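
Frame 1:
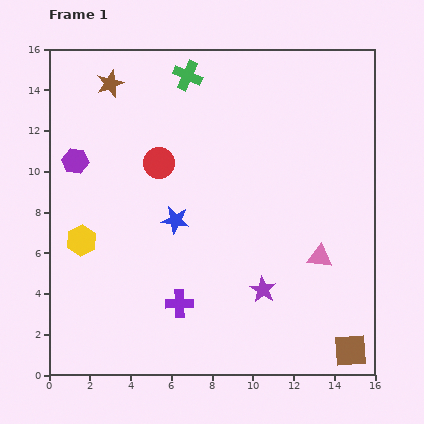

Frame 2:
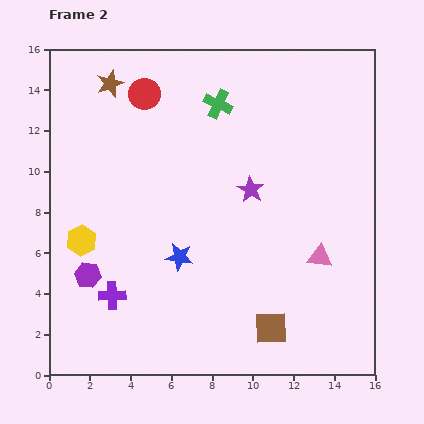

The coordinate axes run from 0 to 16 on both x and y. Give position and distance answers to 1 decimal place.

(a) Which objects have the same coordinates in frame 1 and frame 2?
the brown star, the pink triangle, the yellow hexagon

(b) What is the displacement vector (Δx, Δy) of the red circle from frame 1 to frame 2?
(-0.7, 3.4)

The red circle was at (5.4, 10.4) in frame 1 and (4.7, 13.8) in frame 2.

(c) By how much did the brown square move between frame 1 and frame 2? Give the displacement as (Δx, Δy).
(-3.9, 1.1)

The brown square was at (14.8, 1.2) in frame 1 and (10.9, 2.3) in frame 2.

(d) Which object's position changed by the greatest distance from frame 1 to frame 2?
the purple hexagon

(moved 5.6; next 4.9)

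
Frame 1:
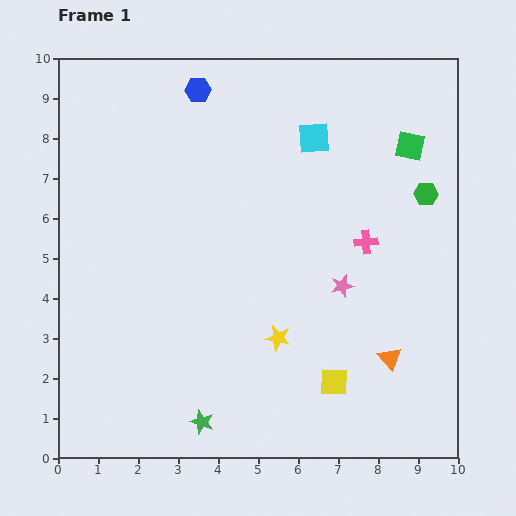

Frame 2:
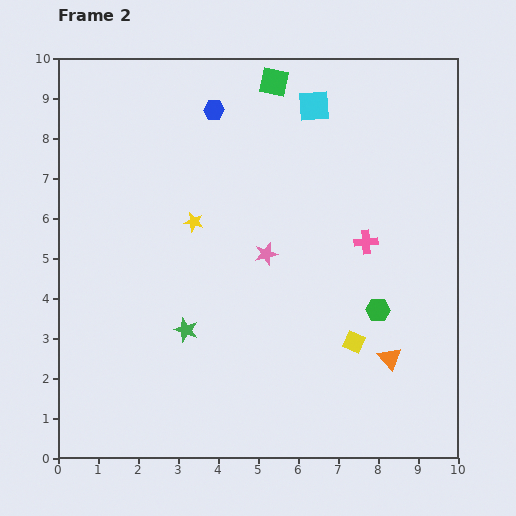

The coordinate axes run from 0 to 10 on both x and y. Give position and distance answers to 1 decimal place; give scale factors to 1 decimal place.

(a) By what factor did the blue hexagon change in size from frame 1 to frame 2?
0.8×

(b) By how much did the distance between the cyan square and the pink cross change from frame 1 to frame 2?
+0.7

Distance in frame 1: 2.9. Distance in frame 2: 3.6.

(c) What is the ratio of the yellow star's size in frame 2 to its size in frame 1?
0.8×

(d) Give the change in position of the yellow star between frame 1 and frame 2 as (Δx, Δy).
(-2.1, 2.9)

The yellow star was at (5.5, 3.0) in frame 1 and (3.4, 5.9) in frame 2.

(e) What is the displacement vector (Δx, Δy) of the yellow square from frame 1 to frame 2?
(0.5, 1.0)

The yellow square was at (6.9, 1.9) in frame 1 and (7.4, 2.9) in frame 2.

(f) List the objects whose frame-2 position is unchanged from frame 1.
the orange triangle, the pink cross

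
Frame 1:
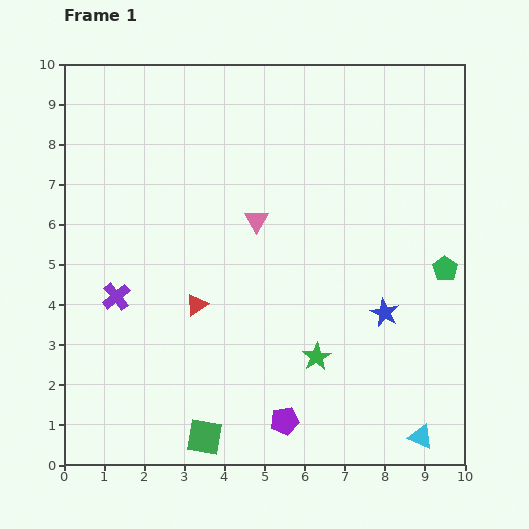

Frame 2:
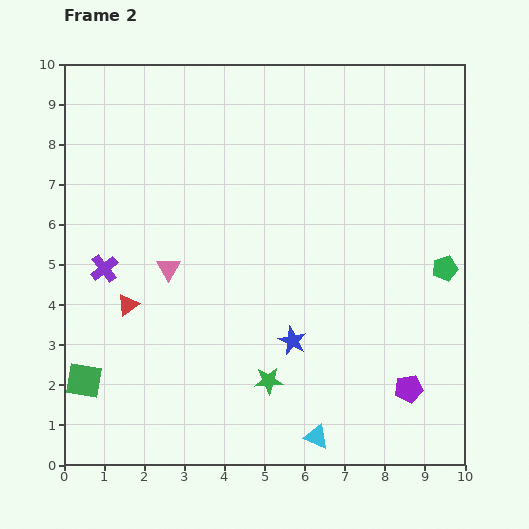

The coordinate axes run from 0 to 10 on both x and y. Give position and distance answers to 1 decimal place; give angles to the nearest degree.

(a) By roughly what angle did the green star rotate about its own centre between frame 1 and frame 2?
27° clockwise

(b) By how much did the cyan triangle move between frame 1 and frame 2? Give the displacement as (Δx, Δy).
(-2.6, 0.0)

The cyan triangle was at (8.9, 0.7) in frame 1 and (6.3, 0.7) in frame 2.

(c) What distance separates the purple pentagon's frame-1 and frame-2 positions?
3.2

The purple pentagon moved from (5.5, 1.1) to (8.6, 1.9), a distance of √(3.1² + 0.8²) ≈ 3.2.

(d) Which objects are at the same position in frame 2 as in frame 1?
the green pentagon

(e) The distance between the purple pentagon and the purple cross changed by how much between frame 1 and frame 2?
+3.0

Distance in frame 1: 5.2. Distance in frame 2: 8.2.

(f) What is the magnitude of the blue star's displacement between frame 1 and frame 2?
2.4

The blue star moved from (8.0, 3.8) to (5.7, 3.1), a distance of √(2.3² + 0.7²) ≈ 2.4.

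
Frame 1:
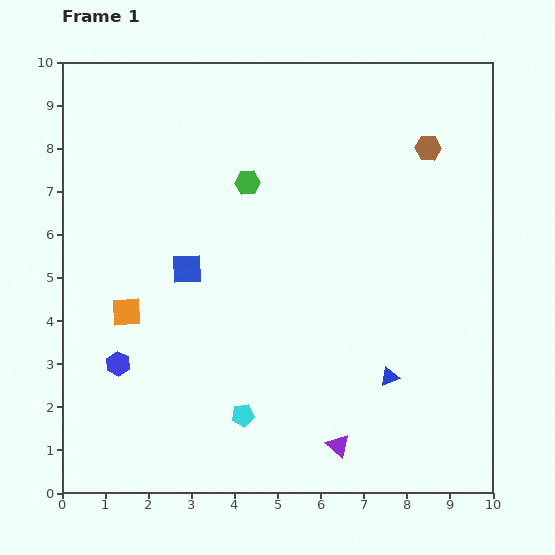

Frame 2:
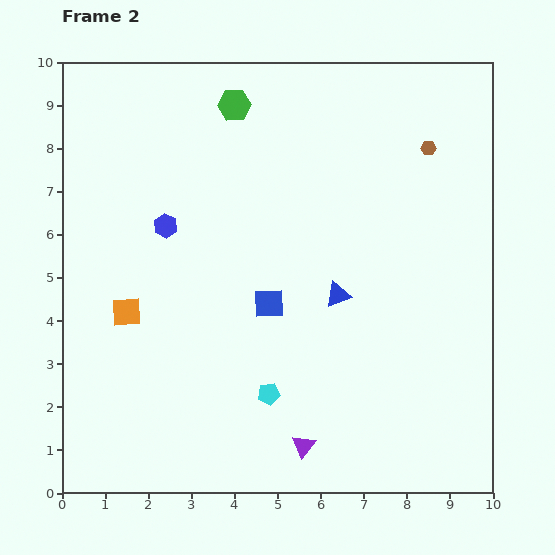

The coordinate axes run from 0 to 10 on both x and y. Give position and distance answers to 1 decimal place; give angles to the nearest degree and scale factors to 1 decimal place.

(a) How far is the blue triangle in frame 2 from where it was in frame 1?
2.2

The blue triangle moved from (7.6, 2.7) to (6.4, 4.6), a distance of √(1.2² + 1.9²) ≈ 2.2.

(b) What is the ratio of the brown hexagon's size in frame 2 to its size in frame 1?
0.6×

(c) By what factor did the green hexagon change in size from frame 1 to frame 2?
1.3×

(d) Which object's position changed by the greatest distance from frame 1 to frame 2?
the blue hexagon

(moved 3.4; next 2.2)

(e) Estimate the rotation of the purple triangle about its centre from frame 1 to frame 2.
26° clockwise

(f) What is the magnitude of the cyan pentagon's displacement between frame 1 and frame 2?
0.8

The cyan pentagon moved from (4.2, 1.8) to (4.8, 2.3), a distance of √(0.6² + 0.5²) ≈ 0.8.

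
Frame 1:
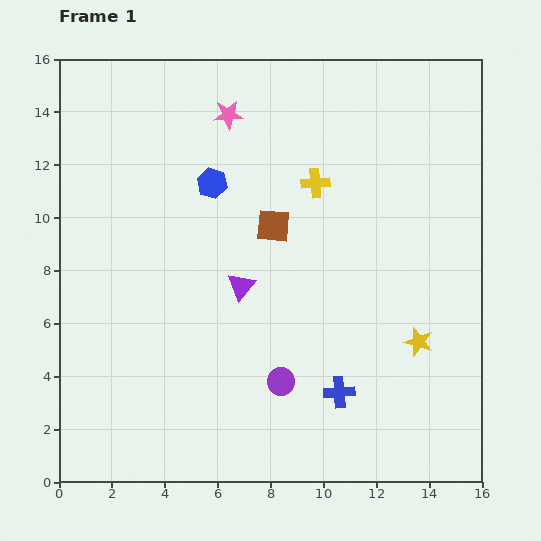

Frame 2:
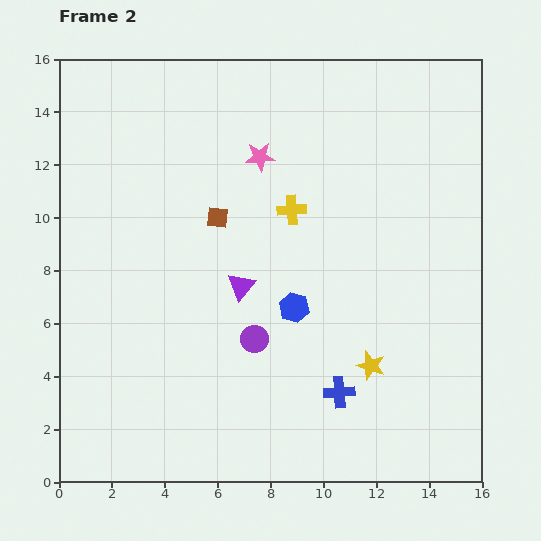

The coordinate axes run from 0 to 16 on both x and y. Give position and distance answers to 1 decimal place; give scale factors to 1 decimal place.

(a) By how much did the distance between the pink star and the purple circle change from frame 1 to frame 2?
-3.4

Distance in frame 1: 10.3. Distance in frame 2: 6.9.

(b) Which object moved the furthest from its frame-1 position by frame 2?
the blue hexagon

(moved 5.6; next 2.1)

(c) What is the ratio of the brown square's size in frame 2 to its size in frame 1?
0.6×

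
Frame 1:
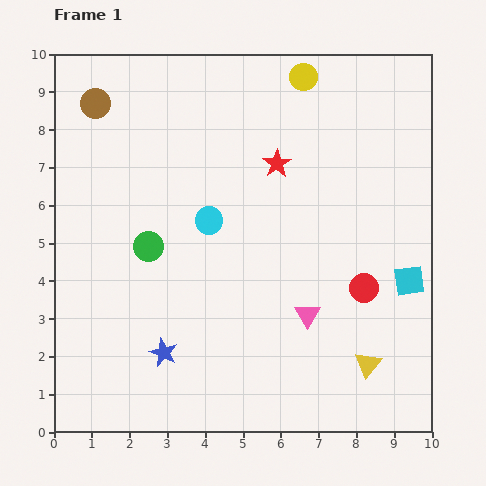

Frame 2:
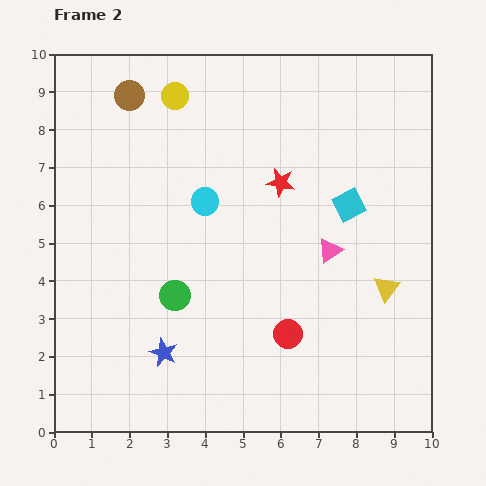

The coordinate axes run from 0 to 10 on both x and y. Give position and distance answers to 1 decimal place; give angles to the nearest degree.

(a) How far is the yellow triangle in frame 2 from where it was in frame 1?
2.1

The yellow triangle moved from (8.3, 1.8) to (8.8, 3.8), a distance of √(0.5² + 2.0²) ≈ 2.1.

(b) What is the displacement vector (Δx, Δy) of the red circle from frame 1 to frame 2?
(-2.0, -1.2)

The red circle was at (8.2, 3.8) in frame 1 and (6.2, 2.6) in frame 2.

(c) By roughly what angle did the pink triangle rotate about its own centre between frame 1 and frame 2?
27° clockwise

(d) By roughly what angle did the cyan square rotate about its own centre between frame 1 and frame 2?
19° counter-clockwise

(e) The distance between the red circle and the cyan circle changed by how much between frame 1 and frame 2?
-0.4

Distance in frame 1: 4.5. Distance in frame 2: 4.1.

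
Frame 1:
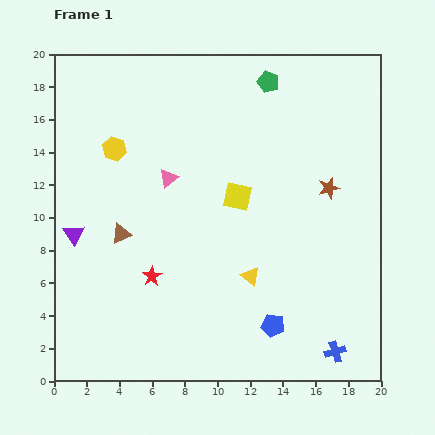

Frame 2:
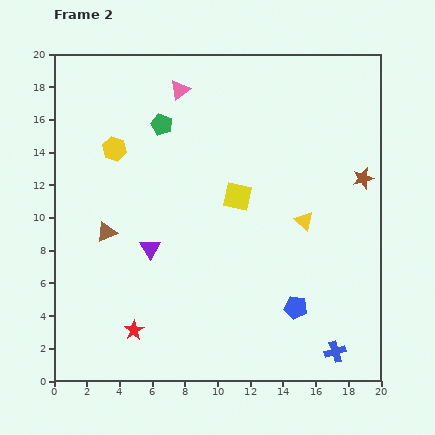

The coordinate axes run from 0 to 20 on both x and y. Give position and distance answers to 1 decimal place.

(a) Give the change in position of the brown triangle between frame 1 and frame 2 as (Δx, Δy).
(-0.9, 0.1)

The brown triangle was at (4.1, 9.0) in frame 1 and (3.2, 9.1) in frame 2.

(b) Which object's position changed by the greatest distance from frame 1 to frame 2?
the green pentagon

(moved 7.0; next 5.4)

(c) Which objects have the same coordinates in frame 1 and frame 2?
the yellow square, the blue cross, the yellow hexagon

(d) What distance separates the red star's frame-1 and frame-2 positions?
3.5

The red star moved from (6.0, 6.4) to (4.9, 3.1), a distance of √(1.1² + 3.3²) ≈ 3.5.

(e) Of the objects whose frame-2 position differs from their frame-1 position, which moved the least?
the brown triangle

(moved 0.9)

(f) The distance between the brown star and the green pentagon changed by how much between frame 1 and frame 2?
+5.2

Distance in frame 1: 7.5. Distance in frame 2: 12.7.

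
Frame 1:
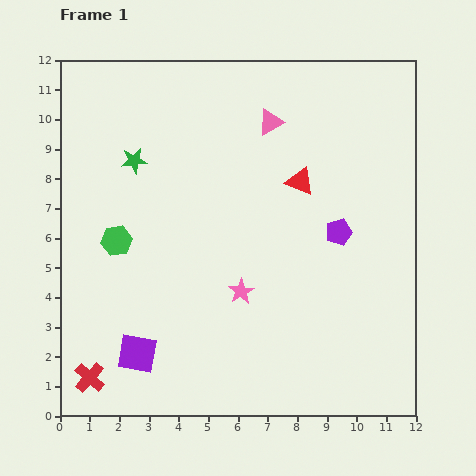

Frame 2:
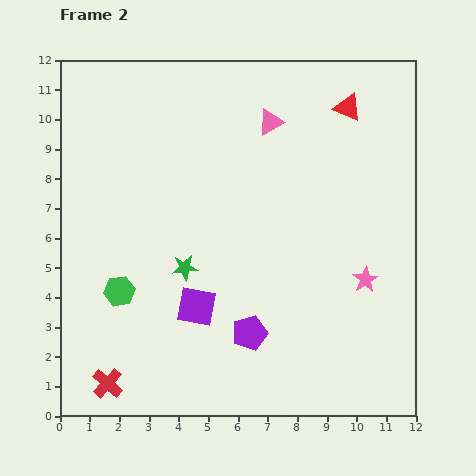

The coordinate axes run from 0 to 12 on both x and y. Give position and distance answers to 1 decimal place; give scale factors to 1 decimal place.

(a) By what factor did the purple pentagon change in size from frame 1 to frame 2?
1.3×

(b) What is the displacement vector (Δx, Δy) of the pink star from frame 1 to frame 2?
(4.2, 0.4)

The pink star was at (6.1, 4.2) in frame 1 and (10.3, 4.6) in frame 2.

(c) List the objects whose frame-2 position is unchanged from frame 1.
the pink triangle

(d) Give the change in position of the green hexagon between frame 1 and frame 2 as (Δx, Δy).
(0.1, -1.7)

The green hexagon was at (1.9, 5.9) in frame 1 and (2.0, 4.2) in frame 2.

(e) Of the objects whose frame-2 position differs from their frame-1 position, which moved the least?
the red cross

(moved 0.6)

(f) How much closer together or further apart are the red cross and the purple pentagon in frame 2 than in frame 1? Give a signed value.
-4.6

Distance in frame 1: 9.7. Distance in frame 2: 5.1.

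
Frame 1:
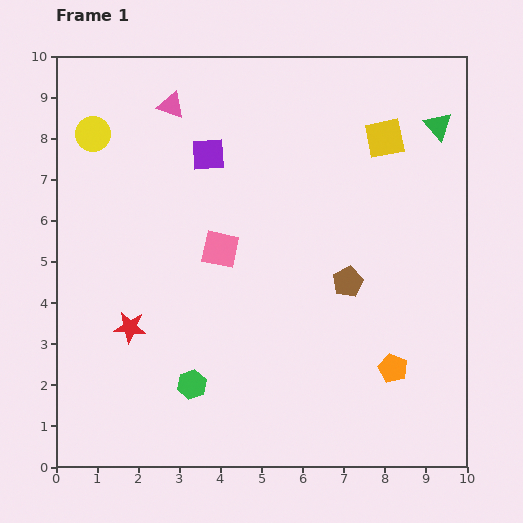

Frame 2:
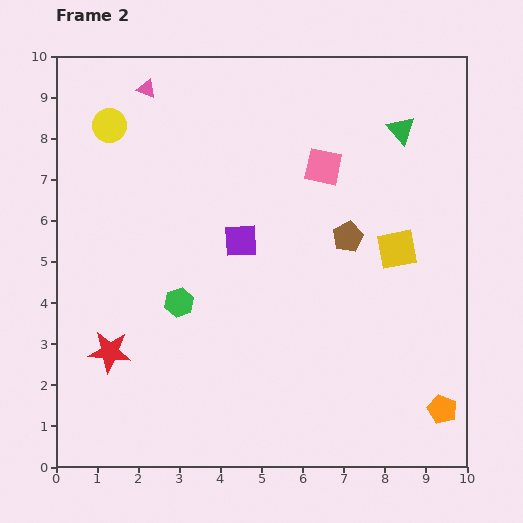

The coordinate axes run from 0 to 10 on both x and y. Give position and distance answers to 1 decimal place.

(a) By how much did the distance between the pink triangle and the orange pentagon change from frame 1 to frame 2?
+2.2

Distance in frame 1: 8.4. Distance in frame 2: 10.6.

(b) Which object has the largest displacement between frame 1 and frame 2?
the pink square

(moved 3.2; next 2.7)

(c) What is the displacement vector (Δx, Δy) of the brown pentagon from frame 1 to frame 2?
(0.0, 1.1)

The brown pentagon was at (7.1, 4.5) in frame 1 and (7.1, 5.6) in frame 2.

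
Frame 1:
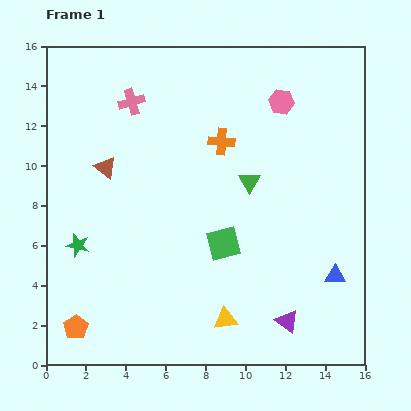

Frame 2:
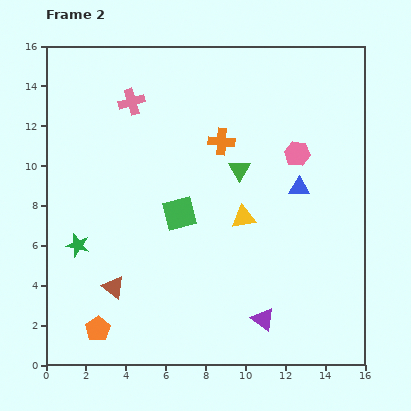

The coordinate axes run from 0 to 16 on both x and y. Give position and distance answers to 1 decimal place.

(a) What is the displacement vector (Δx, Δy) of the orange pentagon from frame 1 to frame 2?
(1.1, -0.1)

The orange pentagon was at (1.5, 1.9) in frame 1 and (2.6, 1.8) in frame 2.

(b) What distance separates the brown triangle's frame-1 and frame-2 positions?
6.0

The brown triangle moved from (3.0, 9.9) to (3.4, 3.9), a distance of √(0.4² + 6.0²) ≈ 6.0.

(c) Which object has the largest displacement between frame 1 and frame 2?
the brown triangle

(moved 6.0; next 5.2)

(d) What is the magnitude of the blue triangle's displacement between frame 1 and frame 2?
4.8

The blue triangle moved from (14.5, 4.5) to (12.7, 8.9), a distance of √(1.8² + 4.4²) ≈ 4.8.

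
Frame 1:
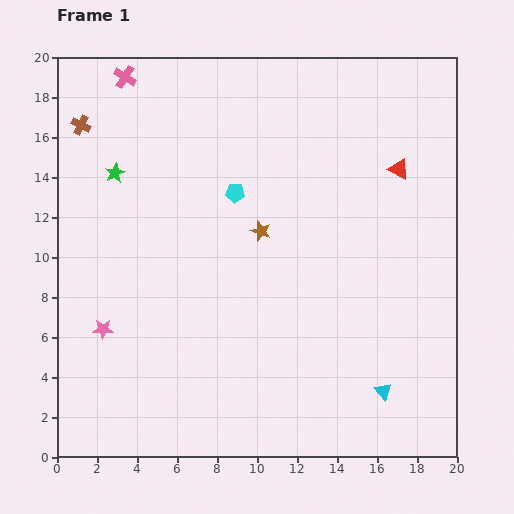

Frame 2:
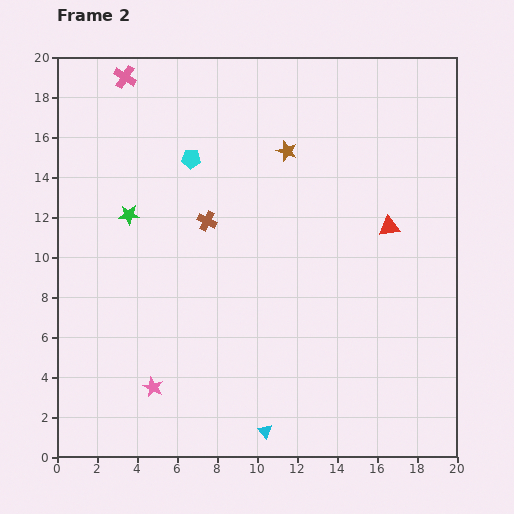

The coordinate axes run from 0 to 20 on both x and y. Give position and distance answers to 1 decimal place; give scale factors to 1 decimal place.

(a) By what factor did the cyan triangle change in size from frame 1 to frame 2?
0.8×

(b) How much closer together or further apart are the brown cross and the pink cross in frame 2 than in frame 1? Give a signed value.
+5.0

Distance in frame 1: 3.3. Distance in frame 2: 8.3.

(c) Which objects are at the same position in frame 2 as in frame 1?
the pink cross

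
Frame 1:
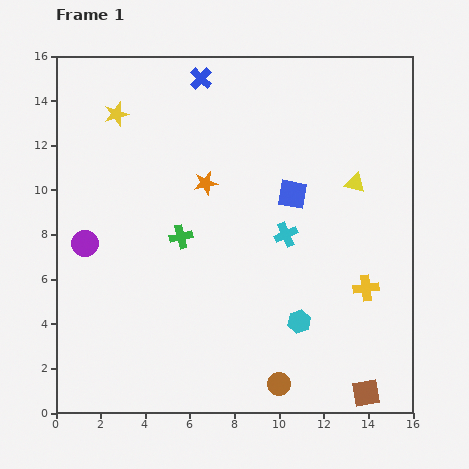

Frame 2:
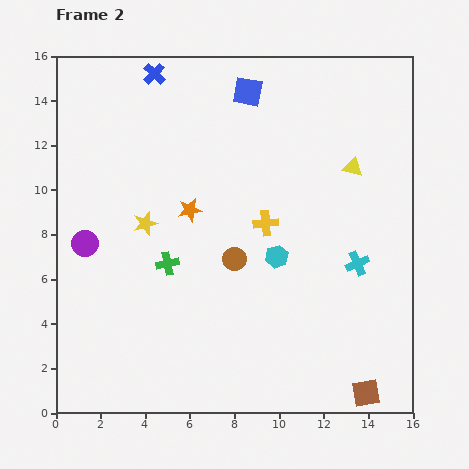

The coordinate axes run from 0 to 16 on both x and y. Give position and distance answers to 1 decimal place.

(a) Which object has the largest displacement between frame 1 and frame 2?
the brown circle

(moved 5.9; next 5.4)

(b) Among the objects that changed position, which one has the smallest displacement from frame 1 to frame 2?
the yellow triangle

(moved 0.7)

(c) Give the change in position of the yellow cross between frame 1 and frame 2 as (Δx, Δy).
(-4.5, 2.9)

The yellow cross was at (13.9, 5.6) in frame 1 and (9.4, 8.5) in frame 2.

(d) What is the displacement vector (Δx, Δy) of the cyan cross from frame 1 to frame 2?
(3.2, -1.3)

The cyan cross was at (10.3, 8.0) in frame 1 and (13.5, 6.7) in frame 2.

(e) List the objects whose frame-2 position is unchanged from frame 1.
the purple circle, the brown square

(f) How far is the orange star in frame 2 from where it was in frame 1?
1.4

The orange star moved from (6.7, 10.3) to (6.0, 9.1), a distance of √(0.7² + 1.2²) ≈ 1.4.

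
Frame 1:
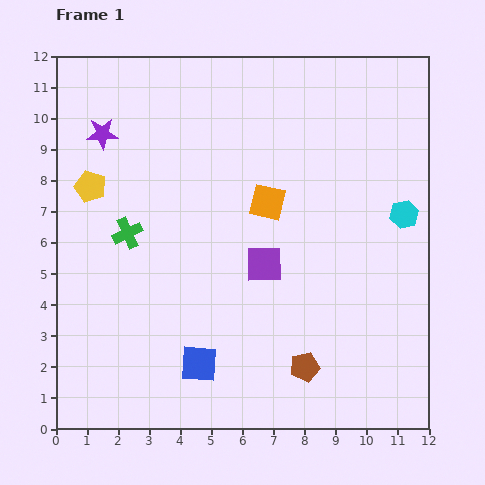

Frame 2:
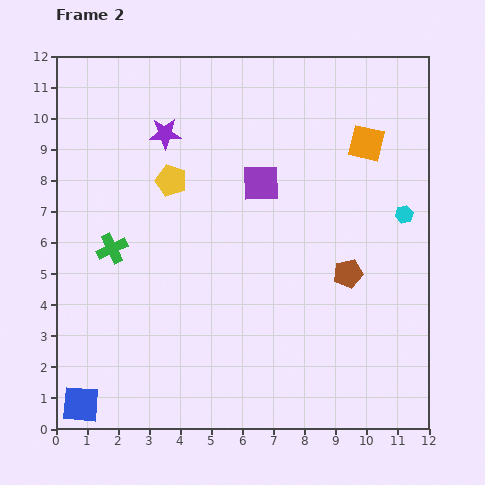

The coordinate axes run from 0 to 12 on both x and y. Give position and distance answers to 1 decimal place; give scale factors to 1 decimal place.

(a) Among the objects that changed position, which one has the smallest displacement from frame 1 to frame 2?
the green cross

(moved 0.7)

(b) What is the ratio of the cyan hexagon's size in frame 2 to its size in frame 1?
0.6×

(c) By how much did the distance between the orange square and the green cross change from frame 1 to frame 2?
+4.3

Distance in frame 1: 4.6. Distance in frame 2: 8.9.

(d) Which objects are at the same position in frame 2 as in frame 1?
the cyan hexagon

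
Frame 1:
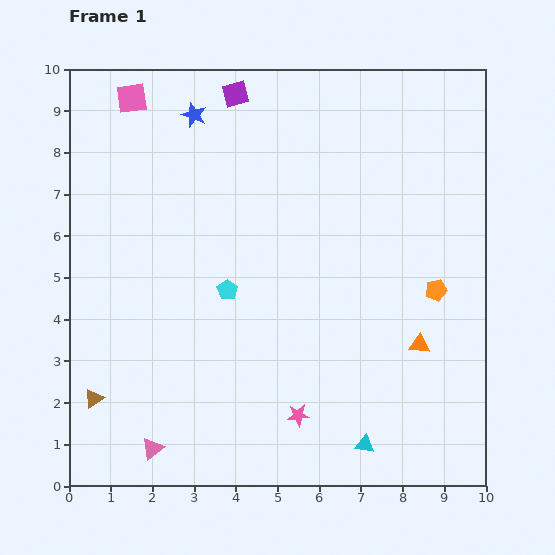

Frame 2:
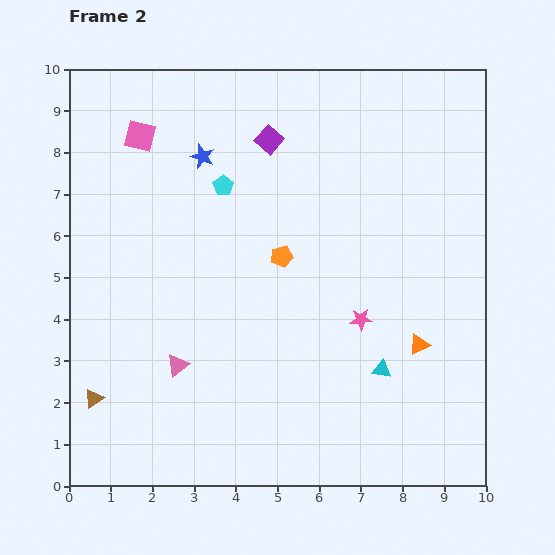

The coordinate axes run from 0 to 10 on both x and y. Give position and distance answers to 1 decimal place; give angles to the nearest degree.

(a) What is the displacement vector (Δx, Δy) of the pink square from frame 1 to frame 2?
(0.2, -0.9)

The pink square was at (1.5, 9.3) in frame 1 and (1.7, 8.4) in frame 2.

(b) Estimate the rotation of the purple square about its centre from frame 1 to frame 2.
35° counter-clockwise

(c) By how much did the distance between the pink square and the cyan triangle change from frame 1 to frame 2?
-1.9

Distance in frame 1: 10.0. Distance in frame 2: 8.1.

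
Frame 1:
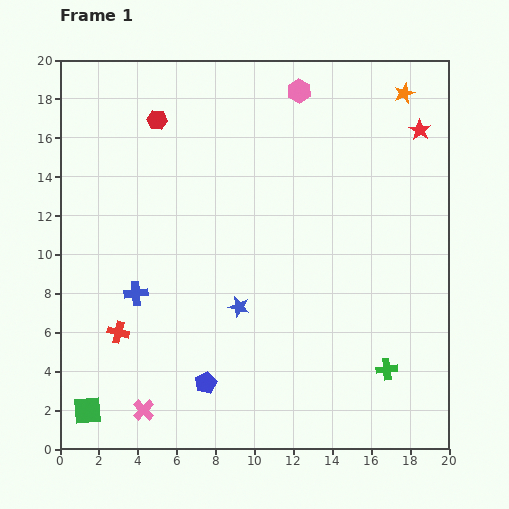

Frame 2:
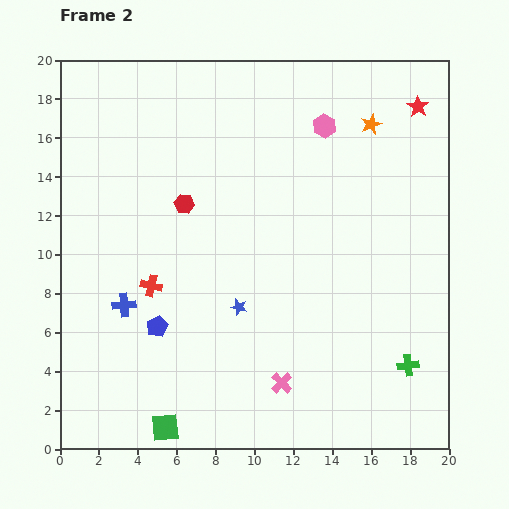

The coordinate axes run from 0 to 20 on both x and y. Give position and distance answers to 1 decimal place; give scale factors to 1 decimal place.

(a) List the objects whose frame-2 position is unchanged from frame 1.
the blue star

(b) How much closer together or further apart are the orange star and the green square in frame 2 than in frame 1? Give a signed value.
-4.2

Distance in frame 1: 23.1. Distance in frame 2: 18.9.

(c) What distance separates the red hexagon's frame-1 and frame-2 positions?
4.5

The red hexagon moved from (5.0, 16.9) to (6.4, 12.6), a distance of √(1.4² + 4.3²) ≈ 4.5.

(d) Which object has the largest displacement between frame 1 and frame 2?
the pink cross

(moved 7.2; next 4.5)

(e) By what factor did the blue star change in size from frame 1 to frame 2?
0.8×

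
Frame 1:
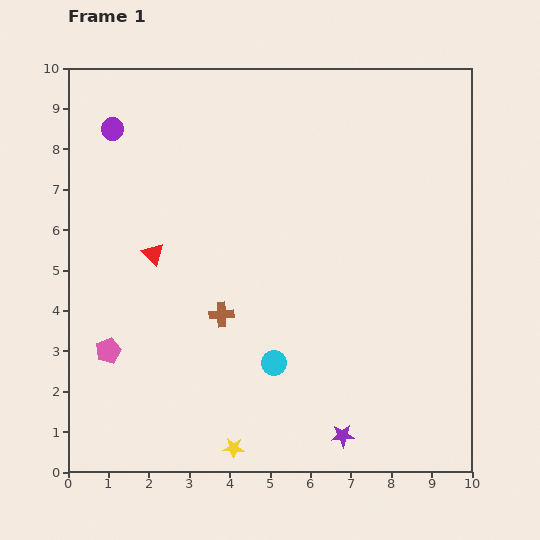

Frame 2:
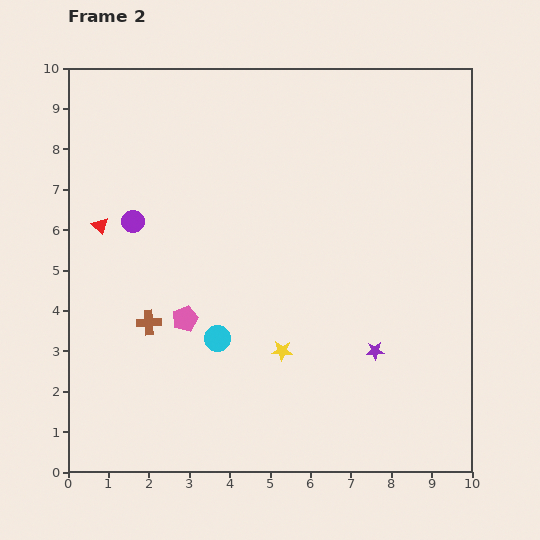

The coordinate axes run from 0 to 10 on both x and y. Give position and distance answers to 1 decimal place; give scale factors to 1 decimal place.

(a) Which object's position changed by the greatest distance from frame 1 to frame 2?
the yellow star

(moved 2.7; next 2.4)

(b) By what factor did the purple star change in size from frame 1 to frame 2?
0.8×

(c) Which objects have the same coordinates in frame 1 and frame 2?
none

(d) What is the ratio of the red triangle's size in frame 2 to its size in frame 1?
0.7×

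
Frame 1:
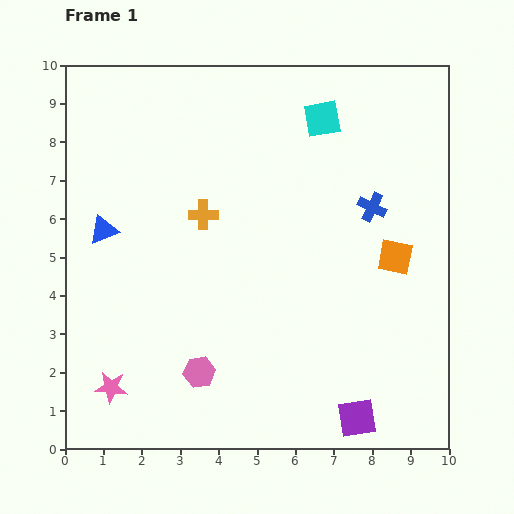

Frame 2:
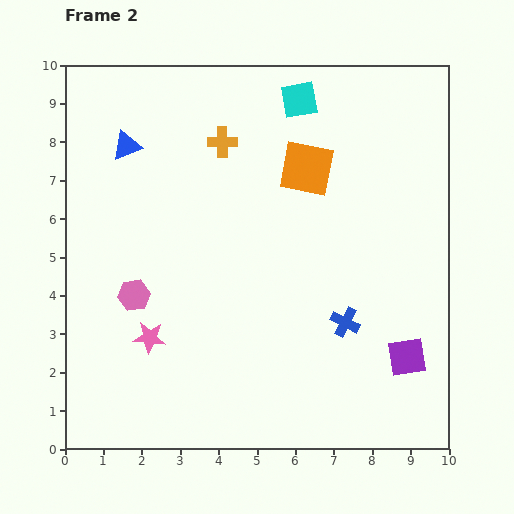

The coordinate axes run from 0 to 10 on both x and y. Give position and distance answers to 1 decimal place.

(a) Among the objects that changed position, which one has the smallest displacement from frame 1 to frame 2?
the cyan square

(moved 0.8)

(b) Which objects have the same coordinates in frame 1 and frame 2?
none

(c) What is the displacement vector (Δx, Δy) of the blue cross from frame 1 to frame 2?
(-0.7, -3.0)

The blue cross was at (8.0, 6.3) in frame 1 and (7.3, 3.3) in frame 2.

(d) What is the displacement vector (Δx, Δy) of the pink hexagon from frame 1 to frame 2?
(-1.7, 2.0)

The pink hexagon was at (3.5, 2.0) in frame 1 and (1.8, 4.0) in frame 2.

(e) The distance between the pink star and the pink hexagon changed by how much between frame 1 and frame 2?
-1.1

Distance in frame 1: 2.3. Distance in frame 2: 1.2.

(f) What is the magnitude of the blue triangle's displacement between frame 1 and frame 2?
2.3

The blue triangle moved from (1.0, 5.7) to (1.6, 7.9), a distance of √(0.6² + 2.2²) ≈ 2.3.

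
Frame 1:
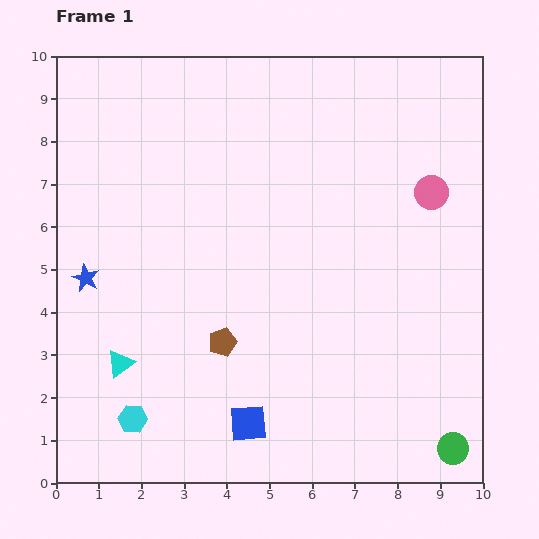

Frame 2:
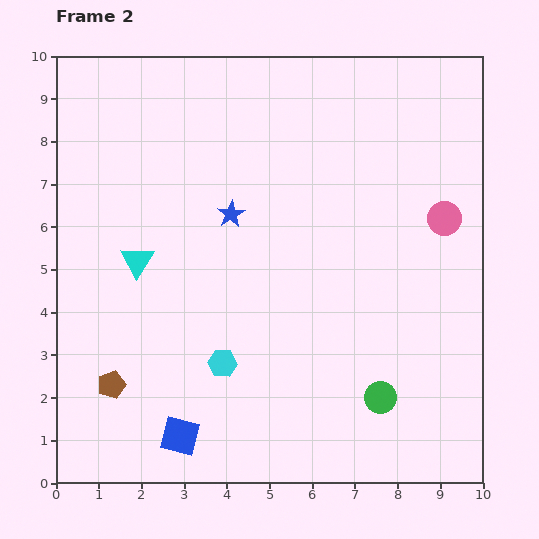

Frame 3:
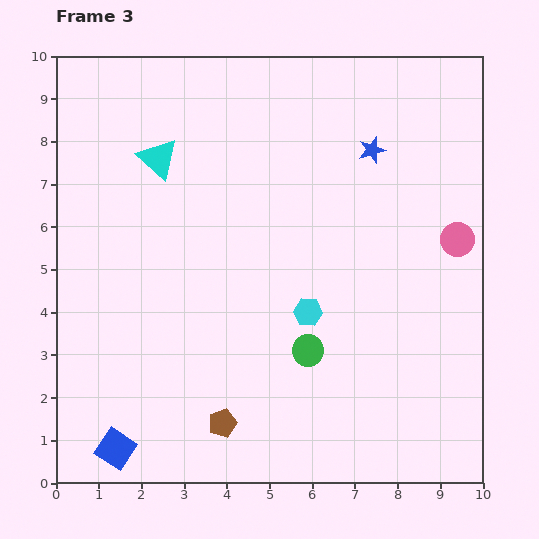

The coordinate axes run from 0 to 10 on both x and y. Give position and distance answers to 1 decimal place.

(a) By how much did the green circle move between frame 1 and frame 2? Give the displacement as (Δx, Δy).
(-1.7, 1.2)

The green circle was at (9.3, 0.8) in frame 1 and (7.6, 2.0) in frame 2.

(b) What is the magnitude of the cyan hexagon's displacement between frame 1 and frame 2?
2.5

The cyan hexagon moved from (1.8, 1.5) to (3.9, 2.8), a distance of √(2.1² + 1.3²) ≈ 2.5.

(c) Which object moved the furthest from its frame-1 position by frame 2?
the blue star

(moved 3.7; next 2.8)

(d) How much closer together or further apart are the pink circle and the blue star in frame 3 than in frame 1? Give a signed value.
-5.4

Distance in frame 1: 8.3. Distance in frame 3: 2.9.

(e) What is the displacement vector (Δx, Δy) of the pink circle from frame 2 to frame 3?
(0.3, -0.5)

The pink circle was at (9.1, 6.2) in frame 2 and (9.4, 5.7) in frame 3.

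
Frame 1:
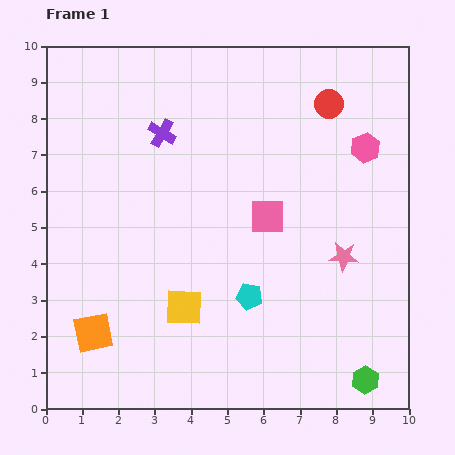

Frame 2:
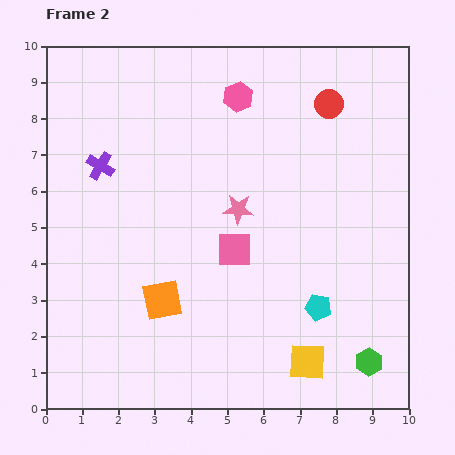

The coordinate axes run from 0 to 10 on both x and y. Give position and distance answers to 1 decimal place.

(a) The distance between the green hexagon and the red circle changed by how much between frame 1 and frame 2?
-0.5

Distance in frame 1: 7.7. Distance in frame 2: 7.2.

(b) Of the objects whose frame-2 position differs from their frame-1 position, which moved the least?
the green hexagon

(moved 0.5)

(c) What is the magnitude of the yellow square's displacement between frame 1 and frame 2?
3.7

The yellow square moved from (3.8, 2.8) to (7.2, 1.3), a distance of √(3.4² + 1.5²) ≈ 3.7.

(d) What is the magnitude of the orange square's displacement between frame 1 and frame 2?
2.1

The orange square moved from (1.3, 2.1) to (3.2, 3.0), a distance of √(1.9² + 0.9²) ≈ 2.1.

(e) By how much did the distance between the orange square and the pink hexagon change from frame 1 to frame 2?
-3.1

Distance in frame 1: 9.1. Distance in frame 2: 6.0.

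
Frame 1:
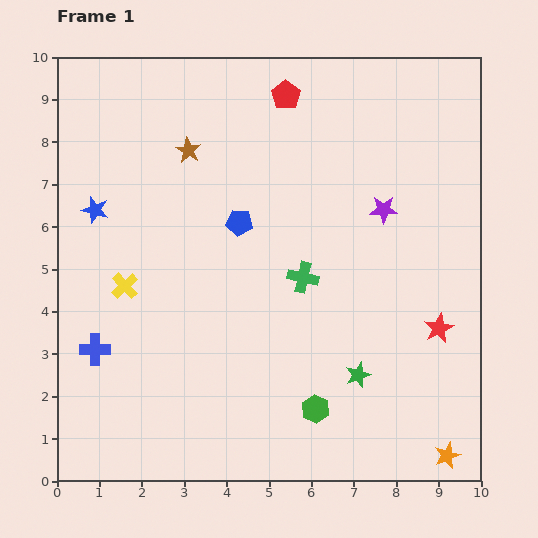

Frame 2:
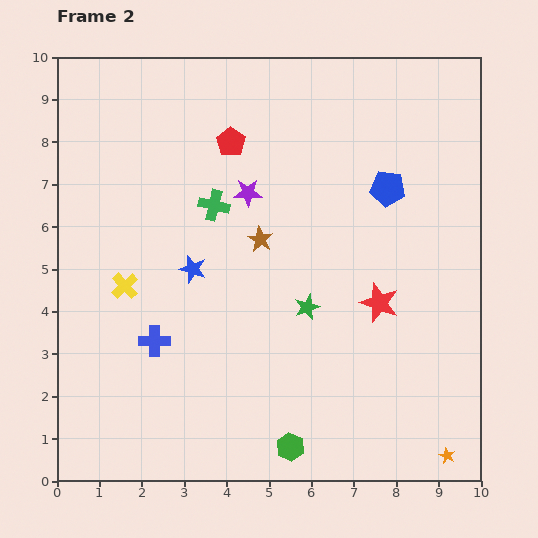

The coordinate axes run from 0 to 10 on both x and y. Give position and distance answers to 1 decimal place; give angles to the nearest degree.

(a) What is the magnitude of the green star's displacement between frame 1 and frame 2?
2.0

The green star moved from (7.1, 2.5) to (5.9, 4.1), a distance of √(1.2² + 1.6²) ≈ 2.0.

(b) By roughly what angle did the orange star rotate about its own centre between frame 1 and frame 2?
28° counter-clockwise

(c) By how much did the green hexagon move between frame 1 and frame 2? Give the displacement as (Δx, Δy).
(-0.6, -0.9)

The green hexagon was at (6.1, 1.7) in frame 1 and (5.5, 0.8) in frame 2.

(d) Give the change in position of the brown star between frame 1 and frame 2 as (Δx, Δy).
(1.7, -2.1)

The brown star was at (3.1, 7.8) in frame 1 and (4.8, 5.7) in frame 2.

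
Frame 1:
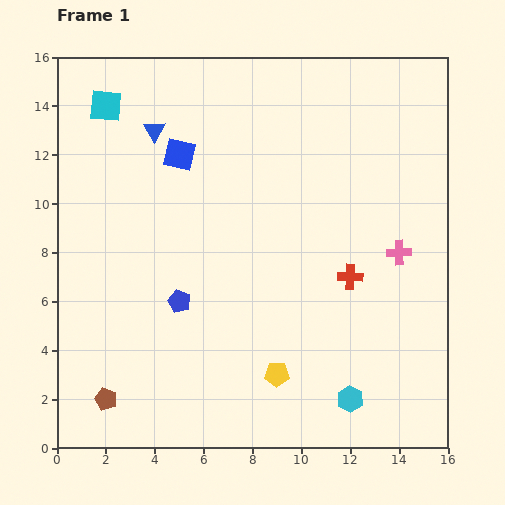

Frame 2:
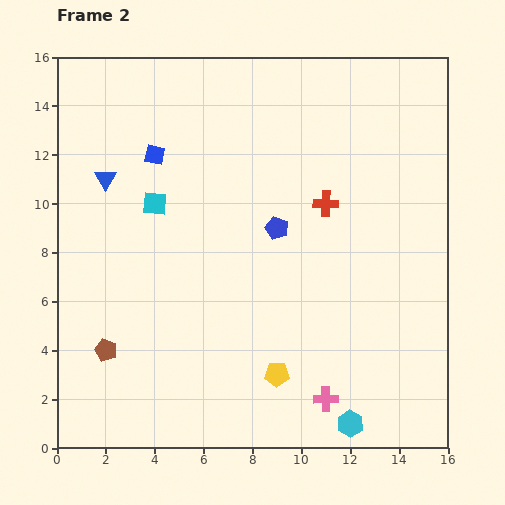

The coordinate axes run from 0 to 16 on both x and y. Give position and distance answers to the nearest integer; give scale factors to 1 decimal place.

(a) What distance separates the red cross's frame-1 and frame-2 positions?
3

The red cross moved from (12, 7) to (11, 10), a distance of √(1² + 3²) ≈ 3.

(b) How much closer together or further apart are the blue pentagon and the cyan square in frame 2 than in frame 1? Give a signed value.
-4

Distance in frame 1: 9. Distance in frame 2: 5.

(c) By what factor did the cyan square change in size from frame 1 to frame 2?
0.7×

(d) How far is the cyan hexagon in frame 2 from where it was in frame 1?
1

The cyan hexagon moved from (12, 2) to (12, 1), a distance of √(0² + 1²) ≈ 1.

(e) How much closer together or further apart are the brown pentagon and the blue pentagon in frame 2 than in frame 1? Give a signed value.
+4

Distance in frame 1: 5. Distance in frame 2: 9.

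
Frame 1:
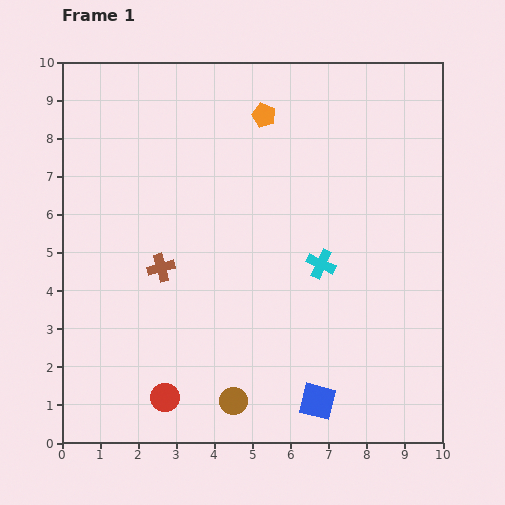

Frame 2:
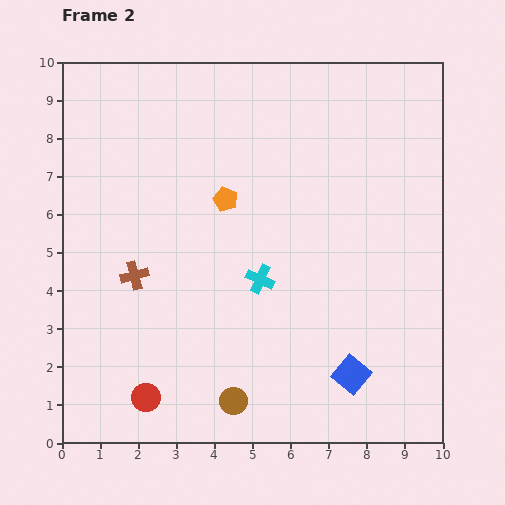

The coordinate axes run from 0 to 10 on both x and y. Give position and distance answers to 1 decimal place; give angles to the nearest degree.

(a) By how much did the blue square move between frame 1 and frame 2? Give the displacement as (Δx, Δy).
(0.9, 0.7)

The blue square was at (6.7, 1.1) in frame 1 and (7.6, 1.8) in frame 2.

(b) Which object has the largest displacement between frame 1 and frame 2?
the orange pentagon

(moved 2.4; next 1.6)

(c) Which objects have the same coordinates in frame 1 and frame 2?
the brown circle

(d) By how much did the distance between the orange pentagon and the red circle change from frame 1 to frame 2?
-2.2

Distance in frame 1: 7.8. Distance in frame 2: 5.6.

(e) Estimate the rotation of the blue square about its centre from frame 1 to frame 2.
27° clockwise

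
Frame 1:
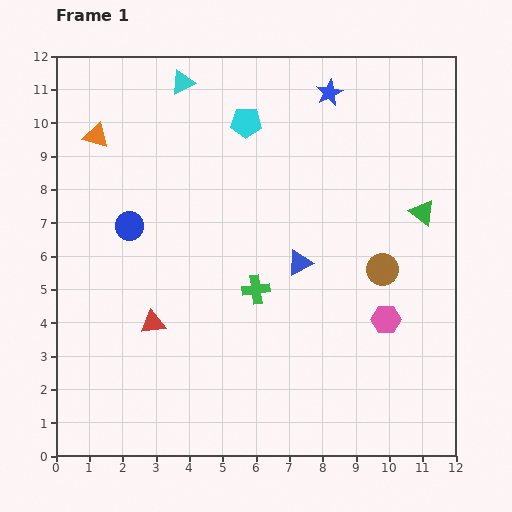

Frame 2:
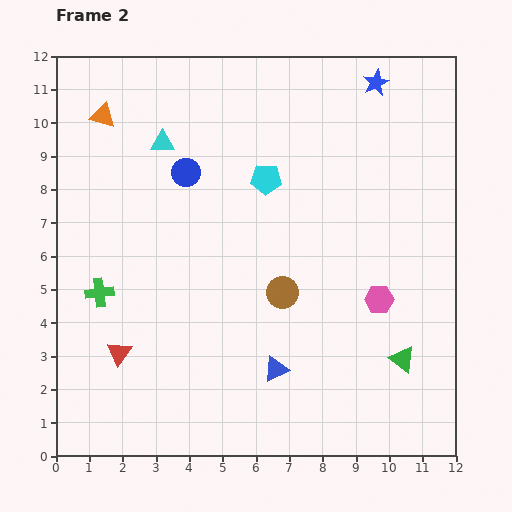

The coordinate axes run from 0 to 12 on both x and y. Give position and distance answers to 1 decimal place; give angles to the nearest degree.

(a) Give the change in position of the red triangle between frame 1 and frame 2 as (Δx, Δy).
(-1.0, -0.9)

The red triangle was at (2.9, 4.0) in frame 1 and (1.9, 3.1) in frame 2.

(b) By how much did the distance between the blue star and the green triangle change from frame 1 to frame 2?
+3.7

Distance in frame 1: 4.6. Distance in frame 2: 8.3.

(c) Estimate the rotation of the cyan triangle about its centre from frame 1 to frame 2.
24° clockwise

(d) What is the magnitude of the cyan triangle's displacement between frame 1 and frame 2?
1.9

The cyan triangle moved from (3.8, 11.2) to (3.2, 9.4), a distance of √(0.6² + 1.8²) ≈ 1.9.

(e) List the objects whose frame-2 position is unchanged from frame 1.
none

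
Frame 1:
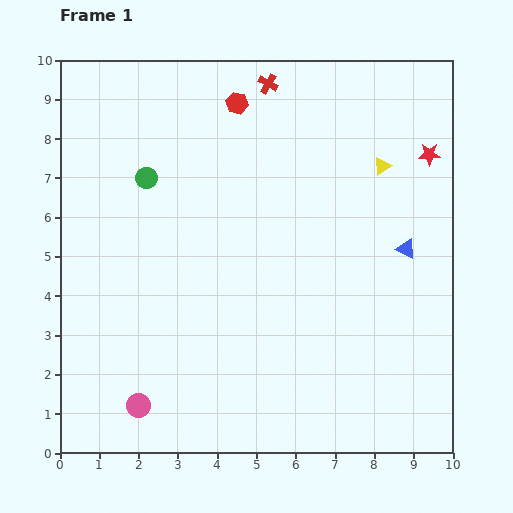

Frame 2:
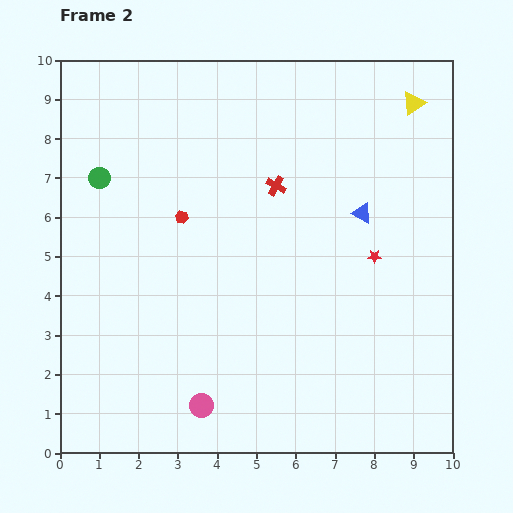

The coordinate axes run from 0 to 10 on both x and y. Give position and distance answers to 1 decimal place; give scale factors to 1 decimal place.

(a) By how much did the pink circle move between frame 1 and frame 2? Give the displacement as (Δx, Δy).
(1.6, 0.0)

The pink circle was at (2.0, 1.2) in frame 1 and (3.6, 1.2) in frame 2.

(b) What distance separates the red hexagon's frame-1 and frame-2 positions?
3.2

The red hexagon moved from (4.5, 8.9) to (3.1, 6.0), a distance of √(1.4² + 2.9²) ≈ 3.2.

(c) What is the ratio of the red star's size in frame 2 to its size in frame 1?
0.6×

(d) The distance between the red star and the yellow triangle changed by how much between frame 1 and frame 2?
+2.8

Distance in frame 1: 1.2. Distance in frame 2: 4.0.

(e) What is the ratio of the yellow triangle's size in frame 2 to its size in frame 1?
1.3×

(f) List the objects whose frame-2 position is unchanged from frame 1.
none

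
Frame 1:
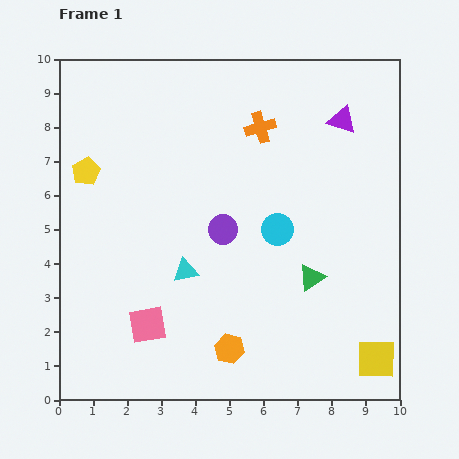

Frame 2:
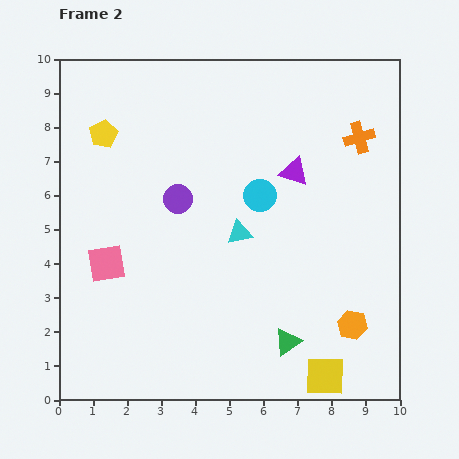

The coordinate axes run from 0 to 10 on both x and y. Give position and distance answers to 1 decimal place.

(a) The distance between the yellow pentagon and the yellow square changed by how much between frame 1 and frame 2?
-0.5

Distance in frame 1: 10.1. Distance in frame 2: 9.6.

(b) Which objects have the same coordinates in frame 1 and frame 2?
none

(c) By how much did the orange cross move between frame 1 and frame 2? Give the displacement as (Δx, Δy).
(2.9, -0.3)

The orange cross was at (5.9, 8.0) in frame 1 and (8.8, 7.7) in frame 2.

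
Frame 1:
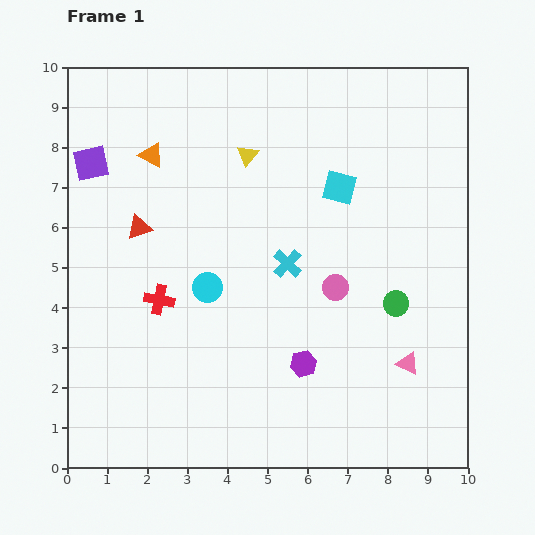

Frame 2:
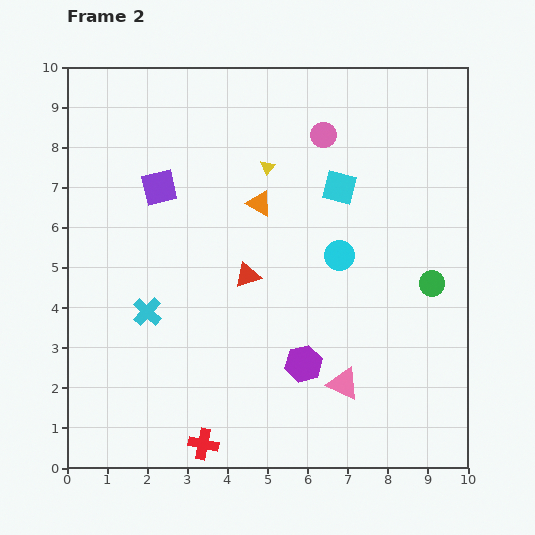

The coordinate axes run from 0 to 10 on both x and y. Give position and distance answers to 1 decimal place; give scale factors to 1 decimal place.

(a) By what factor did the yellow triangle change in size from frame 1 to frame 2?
0.7×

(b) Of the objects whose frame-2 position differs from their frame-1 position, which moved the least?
the yellow triangle

(moved 0.6)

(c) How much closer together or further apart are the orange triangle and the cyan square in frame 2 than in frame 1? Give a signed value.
-2.8

Distance in frame 1: 4.8. Distance in frame 2: 2.0.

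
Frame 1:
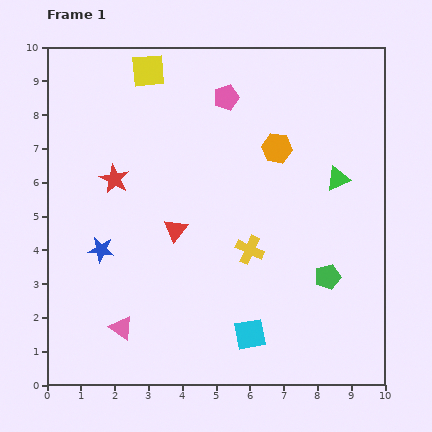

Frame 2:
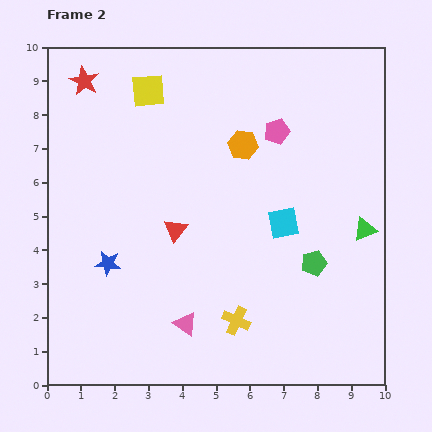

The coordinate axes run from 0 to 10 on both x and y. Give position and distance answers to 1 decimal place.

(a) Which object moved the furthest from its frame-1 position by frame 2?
the cyan square

(moved 3.4; next 3.0)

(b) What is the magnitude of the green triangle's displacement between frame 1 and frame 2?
1.7

The green triangle moved from (8.6, 6.1) to (9.4, 4.6), a distance of √(0.8² + 1.5²) ≈ 1.7.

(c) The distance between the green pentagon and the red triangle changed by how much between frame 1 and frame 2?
-0.5

Distance in frame 1: 4.7. Distance in frame 2: 4.2.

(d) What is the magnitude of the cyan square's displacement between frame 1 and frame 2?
3.4

The cyan square moved from (6.0, 1.5) to (7.0, 4.8), a distance of √(1.0² + 3.3²) ≈ 3.4.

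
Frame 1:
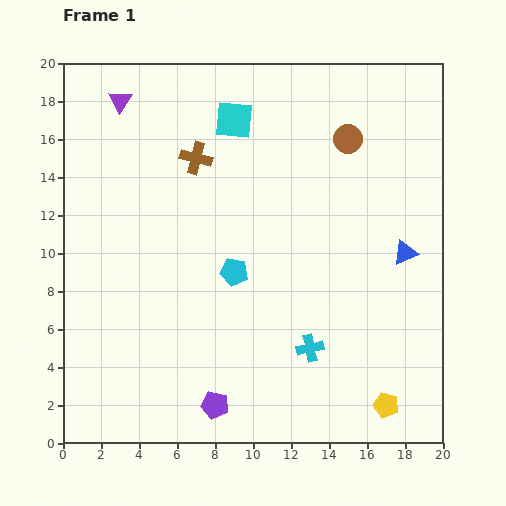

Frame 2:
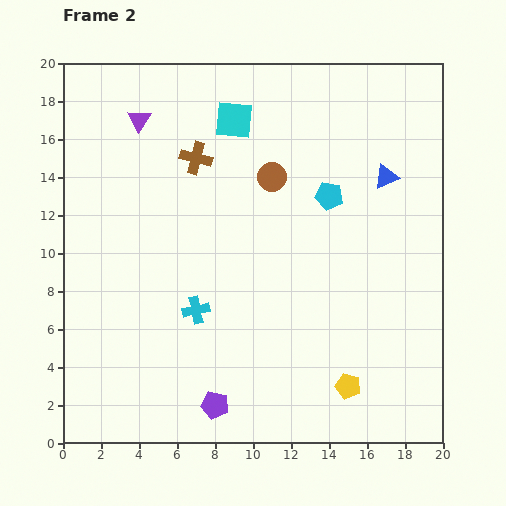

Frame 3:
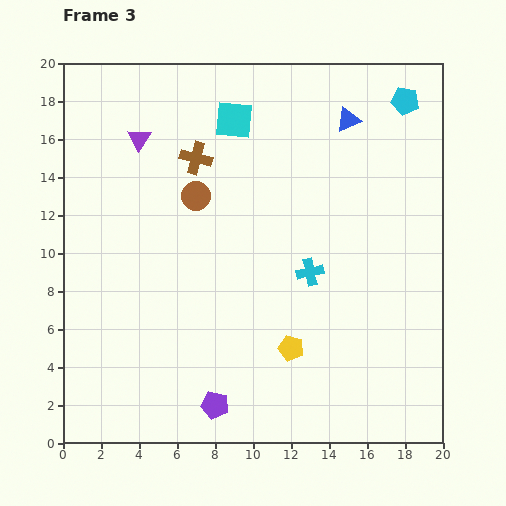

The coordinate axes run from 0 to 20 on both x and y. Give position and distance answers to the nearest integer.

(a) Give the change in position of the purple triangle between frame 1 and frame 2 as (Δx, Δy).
(1, -1)

The purple triangle was at (3, 18) in frame 1 and (4, 17) in frame 2.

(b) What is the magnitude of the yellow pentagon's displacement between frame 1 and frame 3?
6

The yellow pentagon moved from (17, 2) to (12, 5), a distance of √(5² + 3²) ≈ 6.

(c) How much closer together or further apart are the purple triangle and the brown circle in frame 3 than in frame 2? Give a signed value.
-4

Distance in frame 2: 8. Distance in frame 3: 4.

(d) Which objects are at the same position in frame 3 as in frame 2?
the cyan square, the brown cross, the purple pentagon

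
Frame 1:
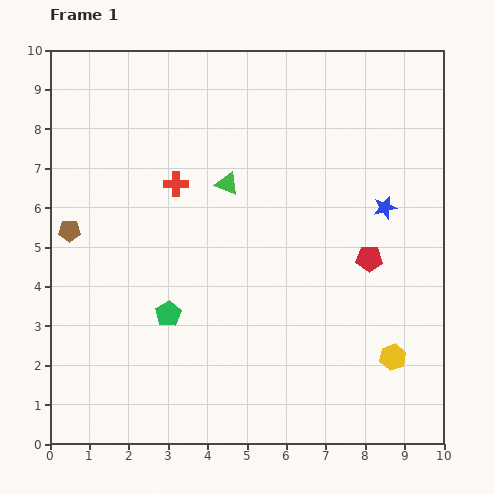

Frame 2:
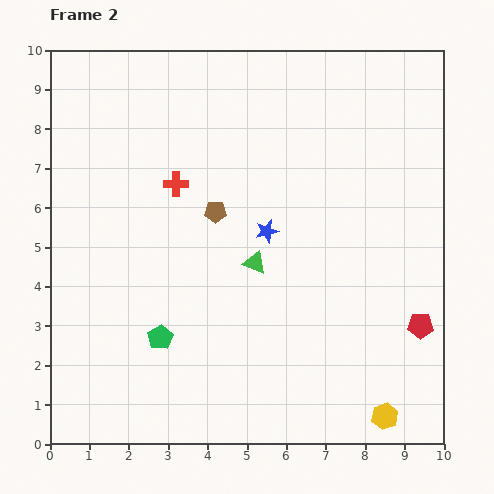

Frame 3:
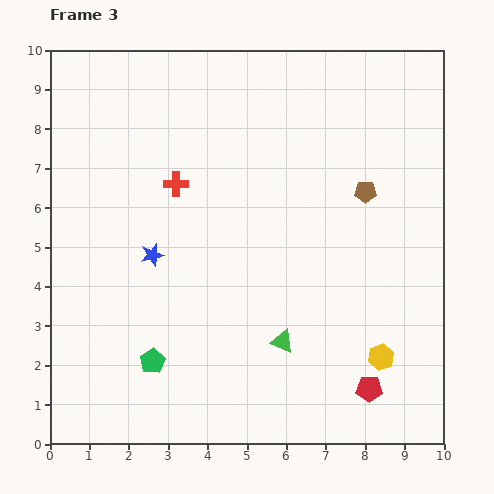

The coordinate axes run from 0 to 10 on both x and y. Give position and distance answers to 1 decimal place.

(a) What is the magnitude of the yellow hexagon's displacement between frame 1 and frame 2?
1.5

The yellow hexagon moved from (8.7, 2.2) to (8.5, 0.7), a distance of √(0.2² + 1.5²) ≈ 1.5.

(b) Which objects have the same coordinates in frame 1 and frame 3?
the red cross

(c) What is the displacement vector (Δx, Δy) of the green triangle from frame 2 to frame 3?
(0.7, -2.0)

The green triangle was at (5.2, 4.6) in frame 2 and (5.9, 2.6) in frame 3.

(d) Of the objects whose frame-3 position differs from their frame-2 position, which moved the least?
the green pentagon

(moved 0.6)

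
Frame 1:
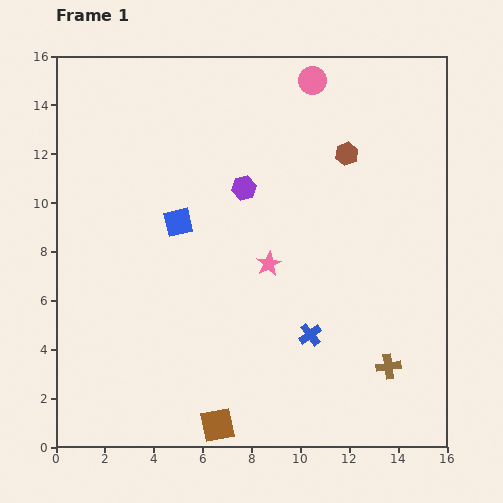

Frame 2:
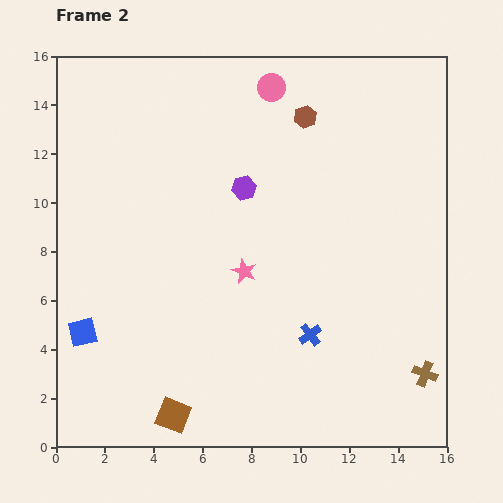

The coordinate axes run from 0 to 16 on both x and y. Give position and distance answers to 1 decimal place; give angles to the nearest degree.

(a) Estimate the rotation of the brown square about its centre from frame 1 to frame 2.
33° clockwise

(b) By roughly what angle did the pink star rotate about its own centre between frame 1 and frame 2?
18° counter-clockwise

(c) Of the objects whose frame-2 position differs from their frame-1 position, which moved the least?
the pink star

(moved 1.0)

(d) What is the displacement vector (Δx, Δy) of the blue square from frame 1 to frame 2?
(-3.9, -4.5)

The blue square was at (5.0, 9.2) in frame 1 and (1.1, 4.7) in frame 2.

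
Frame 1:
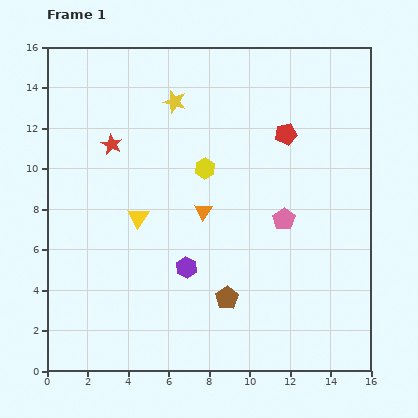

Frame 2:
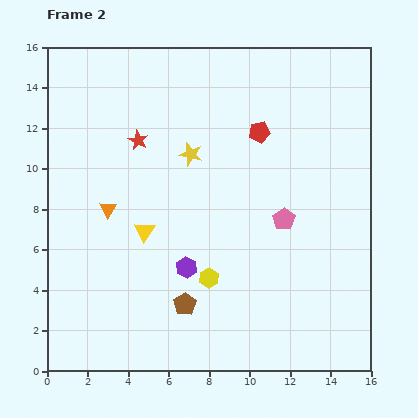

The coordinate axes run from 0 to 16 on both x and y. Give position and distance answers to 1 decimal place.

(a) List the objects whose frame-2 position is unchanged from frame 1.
the pink pentagon, the purple hexagon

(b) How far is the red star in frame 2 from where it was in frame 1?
1.3

The red star moved from (3.2, 11.2) to (4.5, 11.4), a distance of √(1.3² + 0.2²) ≈ 1.3.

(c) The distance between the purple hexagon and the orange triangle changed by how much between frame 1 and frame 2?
+2.0

Distance in frame 1: 2.9. Distance in frame 2: 4.9.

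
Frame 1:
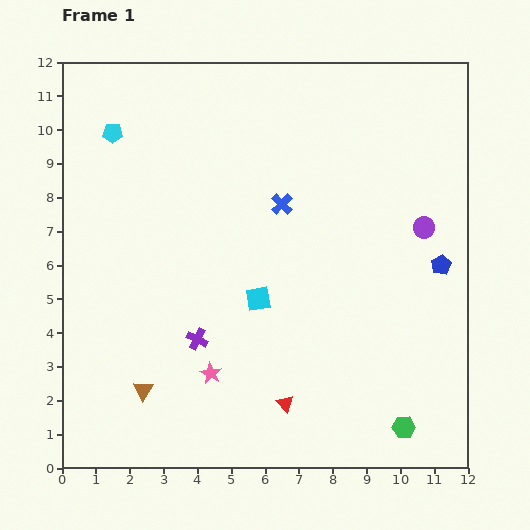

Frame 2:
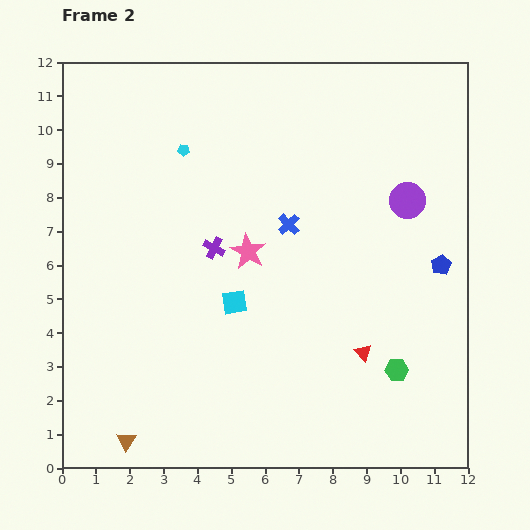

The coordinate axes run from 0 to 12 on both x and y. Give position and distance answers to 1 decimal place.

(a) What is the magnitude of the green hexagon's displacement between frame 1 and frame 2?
1.7

The green hexagon moved from (10.1, 1.2) to (9.9, 2.9), a distance of √(0.2² + 1.7²) ≈ 1.7.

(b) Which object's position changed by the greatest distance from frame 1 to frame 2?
the pink star

(moved 3.8; next 2.7)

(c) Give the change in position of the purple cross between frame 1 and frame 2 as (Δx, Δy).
(0.5, 2.7)

The purple cross was at (4.0, 3.8) in frame 1 and (4.5, 6.5) in frame 2.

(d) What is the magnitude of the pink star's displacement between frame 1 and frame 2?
3.8

The pink star moved from (4.4, 2.8) to (5.5, 6.4), a distance of √(1.1² + 3.6²) ≈ 3.8.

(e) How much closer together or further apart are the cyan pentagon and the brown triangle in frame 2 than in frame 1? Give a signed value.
+1.1

Distance in frame 1: 7.7. Distance in frame 2: 8.8.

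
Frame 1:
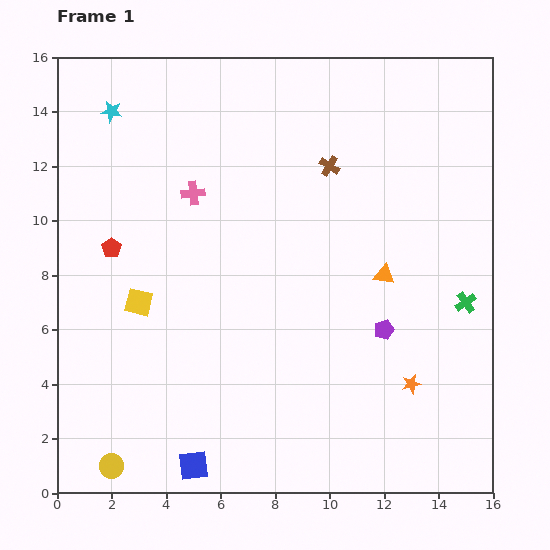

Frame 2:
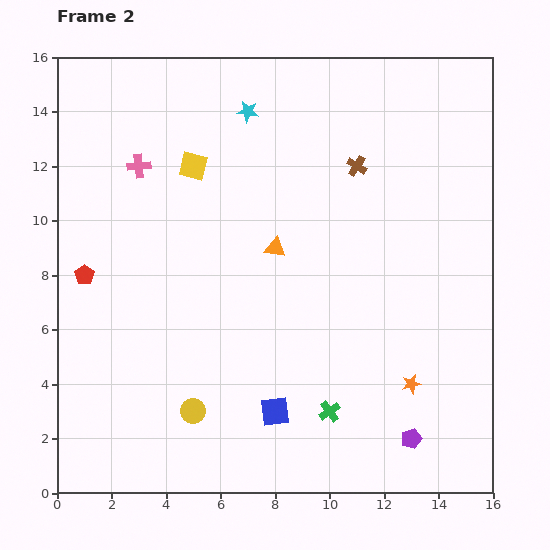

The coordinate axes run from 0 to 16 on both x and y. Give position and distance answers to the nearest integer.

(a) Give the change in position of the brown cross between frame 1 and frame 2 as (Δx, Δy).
(1, 0)

The brown cross was at (10, 12) in frame 1 and (11, 12) in frame 2.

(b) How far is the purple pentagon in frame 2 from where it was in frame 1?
4

The purple pentagon moved from (12, 6) to (13, 2), a distance of √(1² + 4²) ≈ 4.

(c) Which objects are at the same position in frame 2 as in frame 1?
the orange star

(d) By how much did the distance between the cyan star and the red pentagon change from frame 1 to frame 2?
+3

Distance in frame 1: 5. Distance in frame 2: 8.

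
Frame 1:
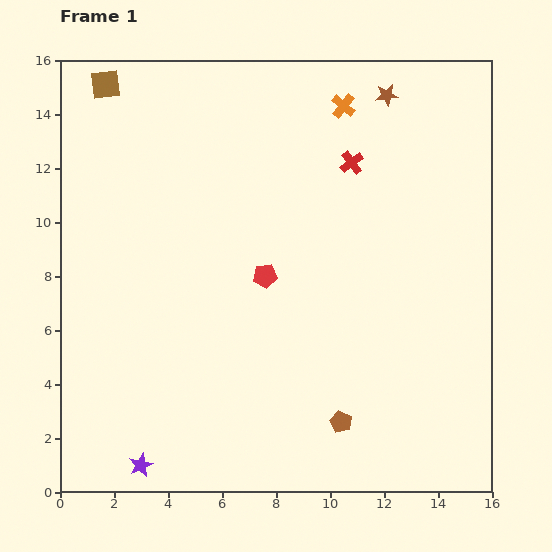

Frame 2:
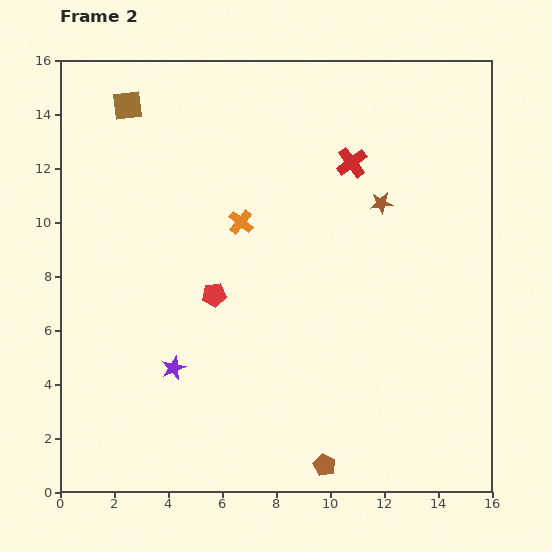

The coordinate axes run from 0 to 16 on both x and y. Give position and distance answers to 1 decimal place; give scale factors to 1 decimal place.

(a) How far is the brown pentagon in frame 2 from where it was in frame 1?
1.7

The brown pentagon moved from (10.4, 2.6) to (9.8, 1.0), a distance of √(0.6² + 1.6²) ≈ 1.7.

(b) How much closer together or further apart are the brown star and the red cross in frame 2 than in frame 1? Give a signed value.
-0.9

Distance in frame 1: 2.8. Distance in frame 2: 1.9.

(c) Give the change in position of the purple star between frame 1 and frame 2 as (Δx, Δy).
(1.2, 3.6)

The purple star was at (3.0, 1.0) in frame 1 and (4.2, 4.6) in frame 2.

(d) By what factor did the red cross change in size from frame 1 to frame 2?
1.3×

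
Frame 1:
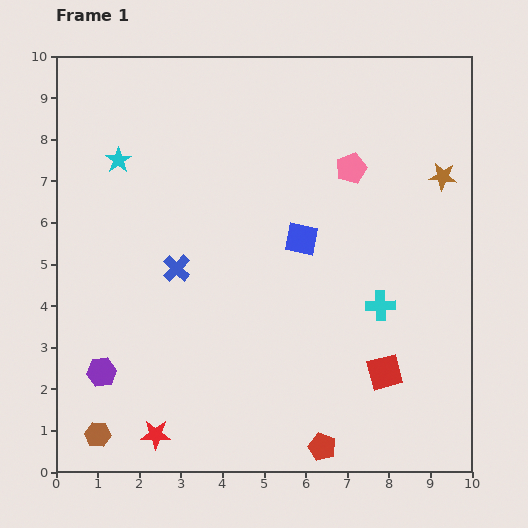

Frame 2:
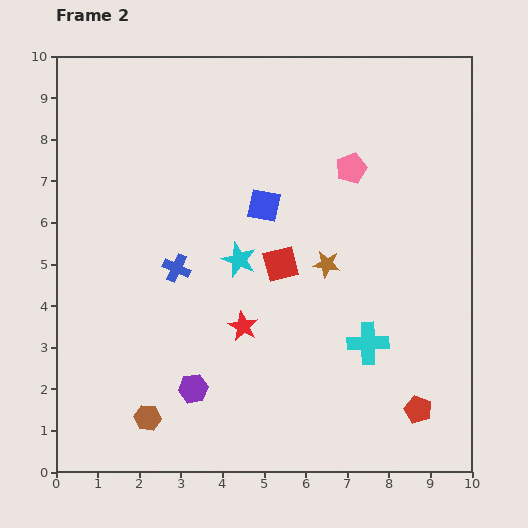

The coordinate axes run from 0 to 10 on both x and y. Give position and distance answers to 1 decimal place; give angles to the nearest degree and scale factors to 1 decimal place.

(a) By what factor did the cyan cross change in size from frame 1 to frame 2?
1.4×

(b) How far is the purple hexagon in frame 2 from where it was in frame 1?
2.2

The purple hexagon moved from (1.1, 2.4) to (3.3, 2.0), a distance of √(2.2² + 0.4²) ≈ 2.2.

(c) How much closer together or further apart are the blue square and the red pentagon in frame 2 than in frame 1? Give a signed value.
+1.1

Distance in frame 1: 5.0. Distance in frame 2: 6.1.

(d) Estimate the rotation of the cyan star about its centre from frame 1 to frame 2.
17° counter-clockwise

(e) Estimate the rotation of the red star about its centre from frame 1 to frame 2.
27° clockwise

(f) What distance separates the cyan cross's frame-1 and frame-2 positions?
0.9

The cyan cross moved from (7.8, 4.0) to (7.5, 3.1), a distance of √(0.3² + 0.9²) ≈ 0.9.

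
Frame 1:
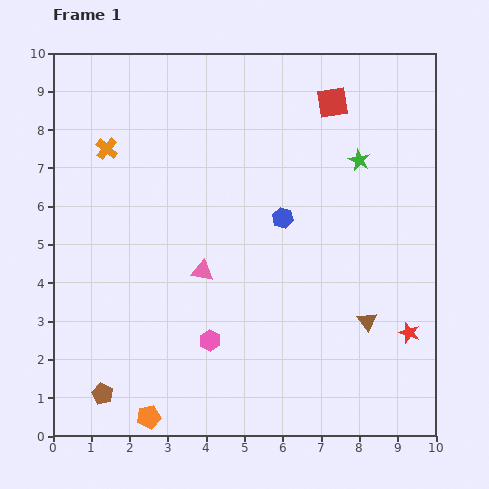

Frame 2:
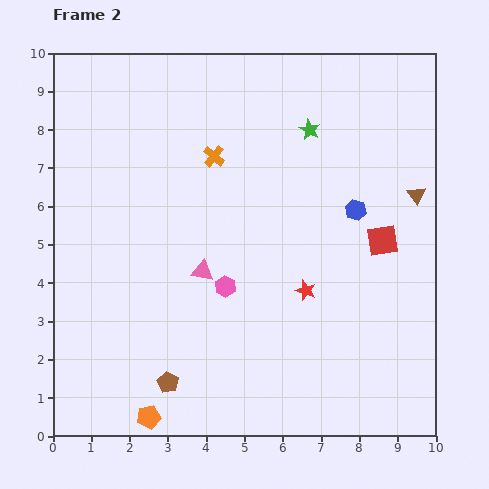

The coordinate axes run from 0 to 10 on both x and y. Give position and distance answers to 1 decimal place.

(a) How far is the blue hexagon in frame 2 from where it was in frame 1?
1.9

The blue hexagon moved from (6.0, 5.7) to (7.9, 5.9), a distance of √(1.9² + 0.2²) ≈ 1.9.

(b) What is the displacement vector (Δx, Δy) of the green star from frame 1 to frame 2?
(-1.3, 0.8)

The green star was at (8.0, 7.2) in frame 1 and (6.7, 8.0) in frame 2.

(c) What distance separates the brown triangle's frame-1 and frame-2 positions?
3.5

The brown triangle moved from (8.2, 3.0) to (9.5, 6.3), a distance of √(1.3² + 3.3²) ≈ 3.5.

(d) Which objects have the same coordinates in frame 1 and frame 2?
the pink triangle, the orange pentagon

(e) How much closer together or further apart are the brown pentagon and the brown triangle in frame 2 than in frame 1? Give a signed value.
+0.9

Distance in frame 1: 7.2. Distance in frame 2: 8.1.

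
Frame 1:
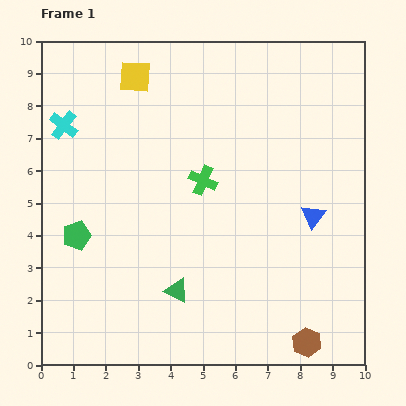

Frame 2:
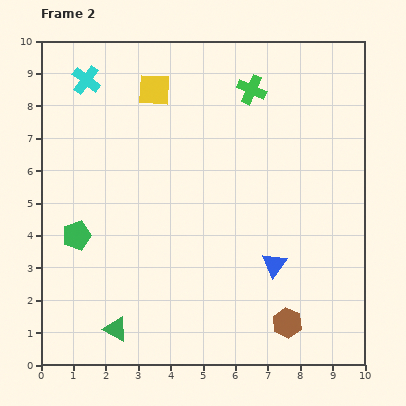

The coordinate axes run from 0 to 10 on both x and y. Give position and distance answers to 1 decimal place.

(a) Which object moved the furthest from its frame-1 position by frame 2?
the green cross

(moved 3.2; next 2.2)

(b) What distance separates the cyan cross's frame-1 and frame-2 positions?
1.6

The cyan cross moved from (0.7, 7.4) to (1.4, 8.8), a distance of √(0.7² + 1.4²) ≈ 1.6.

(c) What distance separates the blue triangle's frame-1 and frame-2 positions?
1.9

The blue triangle moved from (8.4, 4.6) to (7.2, 3.1), a distance of √(1.2² + 1.5²) ≈ 1.9.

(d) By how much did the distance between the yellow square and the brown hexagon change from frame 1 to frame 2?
-1.5

Distance in frame 1: 9.8. Distance in frame 2: 8.3.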